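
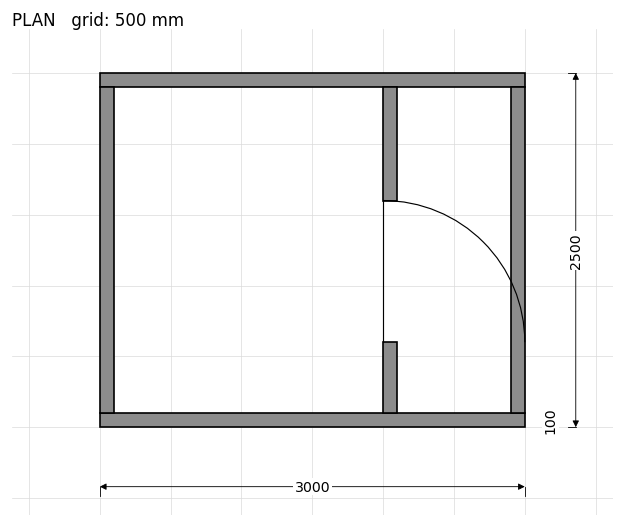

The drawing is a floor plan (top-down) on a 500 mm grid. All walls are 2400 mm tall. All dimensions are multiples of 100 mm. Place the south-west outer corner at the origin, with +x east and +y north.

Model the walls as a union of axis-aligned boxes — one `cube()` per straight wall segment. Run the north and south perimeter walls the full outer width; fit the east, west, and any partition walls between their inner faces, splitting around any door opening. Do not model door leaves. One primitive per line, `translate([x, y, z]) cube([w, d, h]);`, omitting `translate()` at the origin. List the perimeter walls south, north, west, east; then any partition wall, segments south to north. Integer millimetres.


cube([3000, 100, 2400]);
translate([0, 2400, 0]) cube([3000, 100, 2400]);
translate([0, 100, 0]) cube([100, 2300, 2400]);
translate([2900, 100, 0]) cube([100, 2300, 2400]);
translate([2000, 100, 0]) cube([100, 500, 2400]);
translate([2000, 1600, 0]) cube([100, 800, 2400]);


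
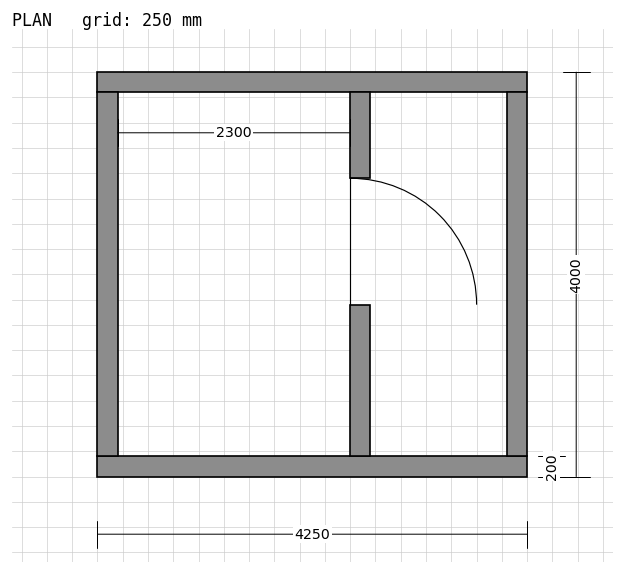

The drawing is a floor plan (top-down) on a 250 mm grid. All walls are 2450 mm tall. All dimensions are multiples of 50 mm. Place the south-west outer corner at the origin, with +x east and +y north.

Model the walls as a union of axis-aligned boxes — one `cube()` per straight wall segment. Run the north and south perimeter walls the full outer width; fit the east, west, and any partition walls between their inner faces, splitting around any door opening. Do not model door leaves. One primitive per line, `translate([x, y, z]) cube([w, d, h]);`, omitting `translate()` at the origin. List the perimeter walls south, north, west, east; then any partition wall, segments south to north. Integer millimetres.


cube([4250, 200, 2450]);
translate([0, 3800, 0]) cube([4250, 200, 2450]);
translate([0, 200, 0]) cube([200, 3600, 2450]);
translate([4050, 200, 0]) cube([200, 3600, 2450]);
translate([2500, 200, 0]) cube([200, 1500, 2450]);
translate([2500, 2950, 0]) cube([200, 850, 2450]);


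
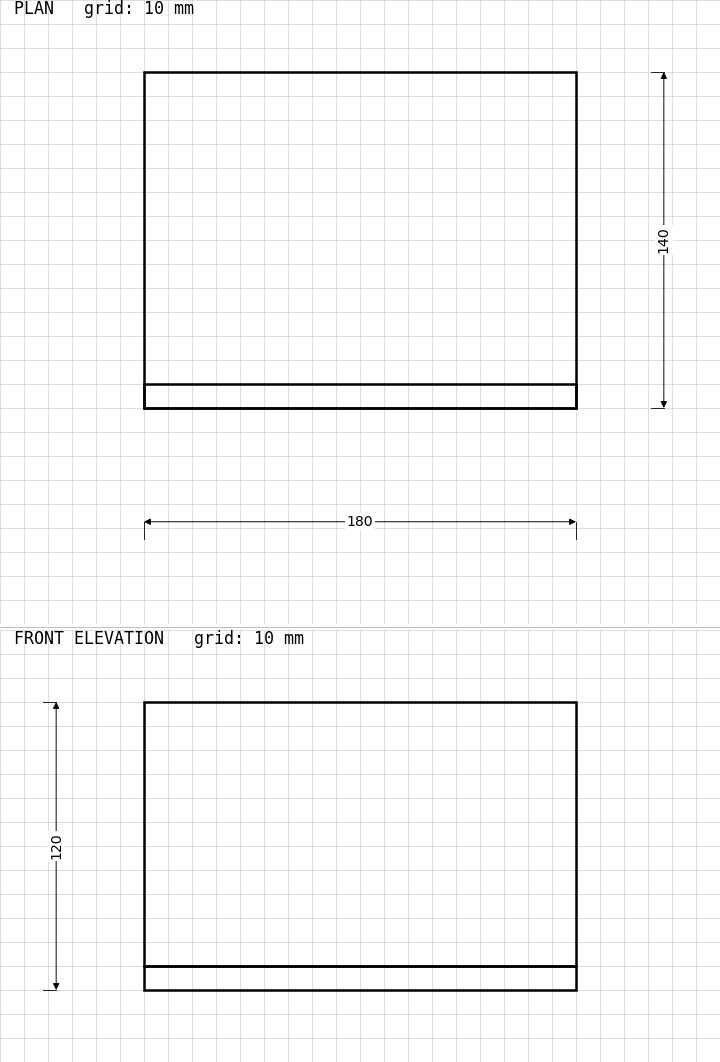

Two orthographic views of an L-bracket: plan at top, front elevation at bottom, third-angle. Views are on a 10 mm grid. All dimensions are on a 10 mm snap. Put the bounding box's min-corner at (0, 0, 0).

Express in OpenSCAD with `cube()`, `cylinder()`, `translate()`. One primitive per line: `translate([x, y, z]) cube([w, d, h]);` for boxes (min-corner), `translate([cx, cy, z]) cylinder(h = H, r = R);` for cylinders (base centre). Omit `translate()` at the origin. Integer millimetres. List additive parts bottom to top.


cube([180, 140, 10]);
translate([0, 0, 10]) cube([180, 10, 110]);


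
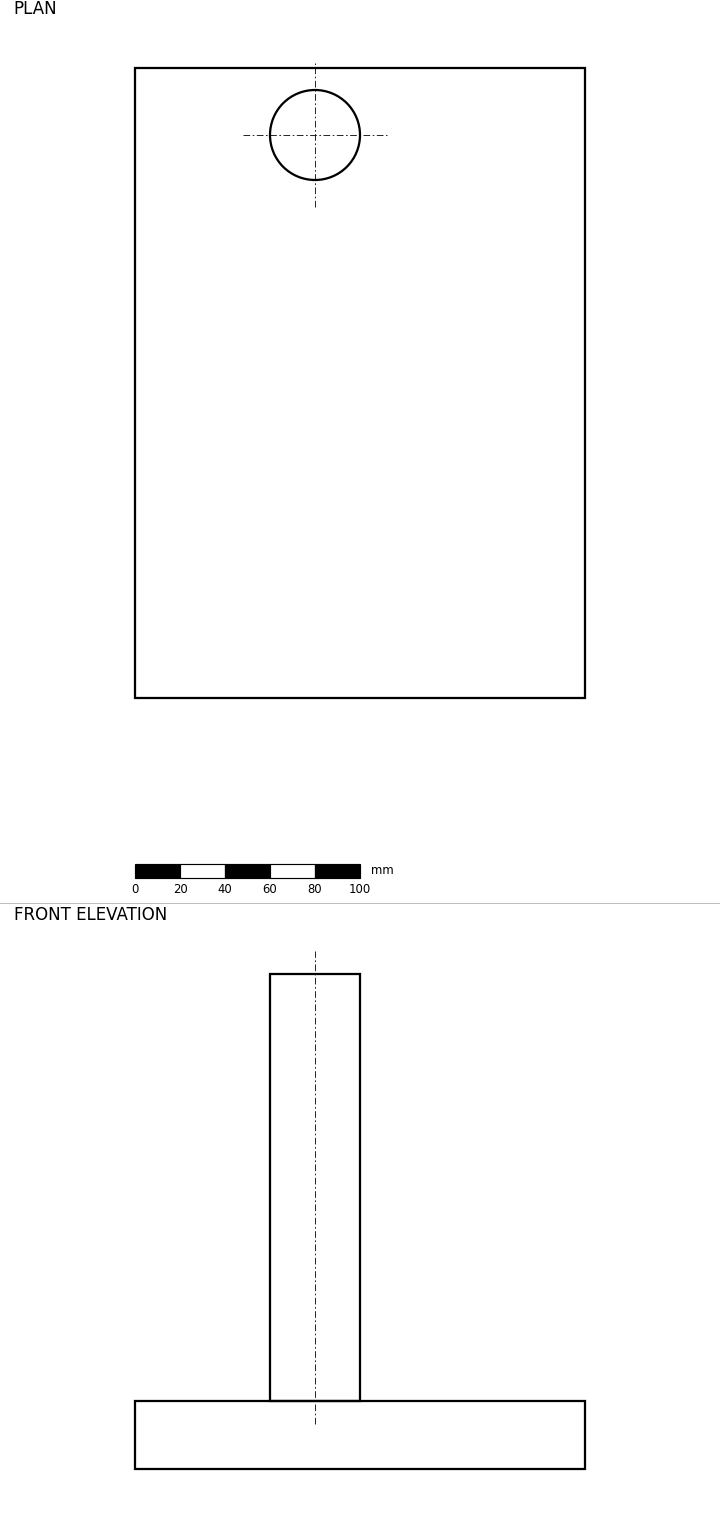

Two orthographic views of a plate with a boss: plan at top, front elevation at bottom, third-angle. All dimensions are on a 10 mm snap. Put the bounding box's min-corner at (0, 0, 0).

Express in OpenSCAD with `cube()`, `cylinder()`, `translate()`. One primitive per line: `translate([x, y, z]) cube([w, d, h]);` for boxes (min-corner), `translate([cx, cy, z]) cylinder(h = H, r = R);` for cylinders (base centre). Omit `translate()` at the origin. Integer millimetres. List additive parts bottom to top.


cube([200, 280, 30]);
translate([80, 250, 30]) cylinder(h = 190, r = 20);


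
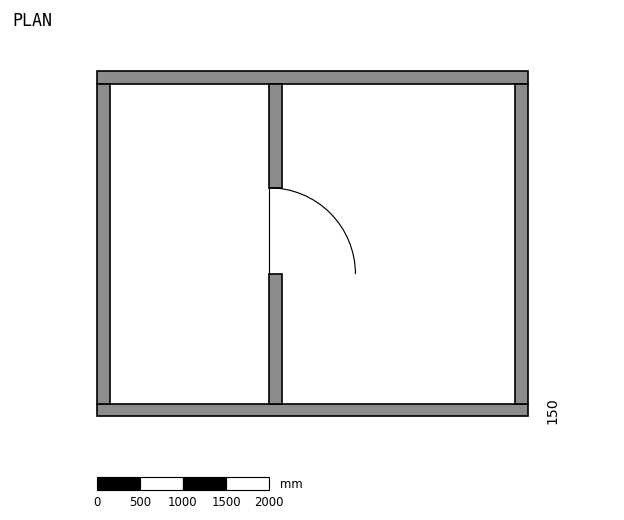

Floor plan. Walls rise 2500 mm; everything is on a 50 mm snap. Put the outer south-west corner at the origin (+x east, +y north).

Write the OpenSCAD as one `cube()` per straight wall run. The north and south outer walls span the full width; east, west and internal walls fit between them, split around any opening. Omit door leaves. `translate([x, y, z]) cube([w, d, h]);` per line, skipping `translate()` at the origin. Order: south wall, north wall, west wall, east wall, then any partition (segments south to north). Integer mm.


cube([5000, 150, 2500]);
translate([0, 3850, 0]) cube([5000, 150, 2500]);
translate([0, 150, 0]) cube([150, 3700, 2500]);
translate([4850, 150, 0]) cube([150, 3700, 2500]);
translate([2000, 150, 0]) cube([150, 1500, 2500]);
translate([2000, 2650, 0]) cube([150, 1200, 2500]);


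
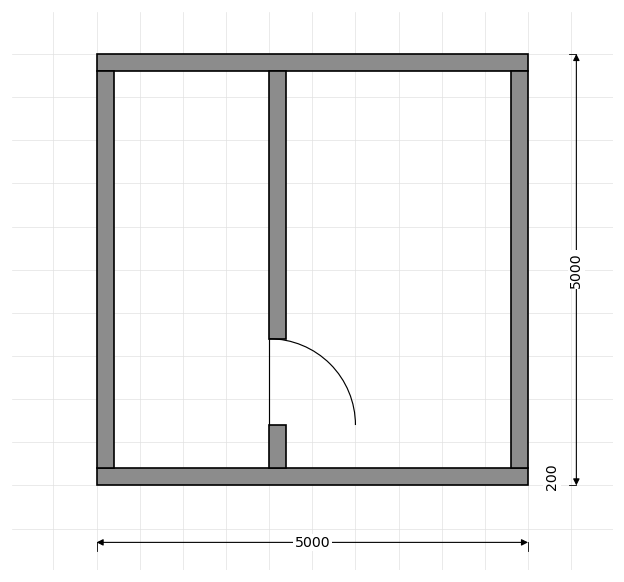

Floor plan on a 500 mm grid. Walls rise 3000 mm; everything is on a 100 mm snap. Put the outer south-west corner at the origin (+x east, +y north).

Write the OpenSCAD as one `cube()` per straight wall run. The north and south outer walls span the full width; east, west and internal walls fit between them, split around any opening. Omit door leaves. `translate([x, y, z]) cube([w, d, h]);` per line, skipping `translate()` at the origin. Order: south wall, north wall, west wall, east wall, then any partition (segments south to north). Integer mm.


cube([5000, 200, 3000]);
translate([0, 4800, 0]) cube([5000, 200, 3000]);
translate([0, 200, 0]) cube([200, 4600, 3000]);
translate([4800, 200, 0]) cube([200, 4600, 3000]);
translate([2000, 200, 0]) cube([200, 500, 3000]);
translate([2000, 1700, 0]) cube([200, 3100, 3000]);


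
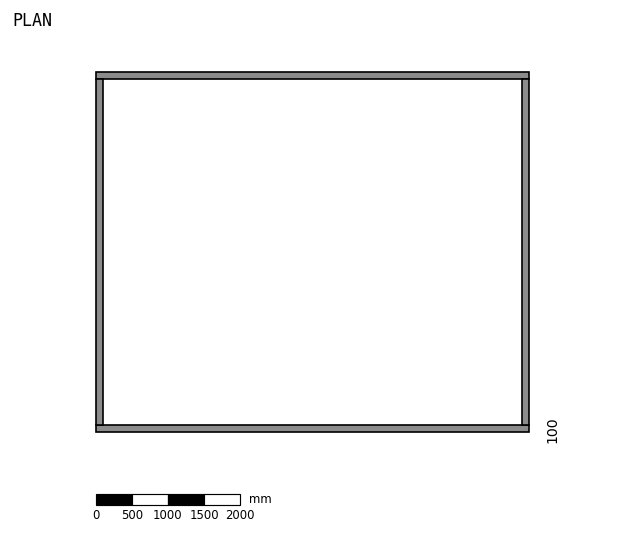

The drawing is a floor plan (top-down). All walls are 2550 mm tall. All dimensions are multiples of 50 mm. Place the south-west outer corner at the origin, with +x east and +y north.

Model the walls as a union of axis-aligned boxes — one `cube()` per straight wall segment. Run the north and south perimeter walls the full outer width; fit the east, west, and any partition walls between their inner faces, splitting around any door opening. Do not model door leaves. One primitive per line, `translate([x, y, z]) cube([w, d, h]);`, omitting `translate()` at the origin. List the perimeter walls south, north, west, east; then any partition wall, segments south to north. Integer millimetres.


cube([6000, 100, 2550]);
translate([0, 4900, 0]) cube([6000, 100, 2550]);
translate([0, 100, 0]) cube([100, 4800, 2550]);
translate([5900, 100, 0]) cube([100, 4800, 2550]);


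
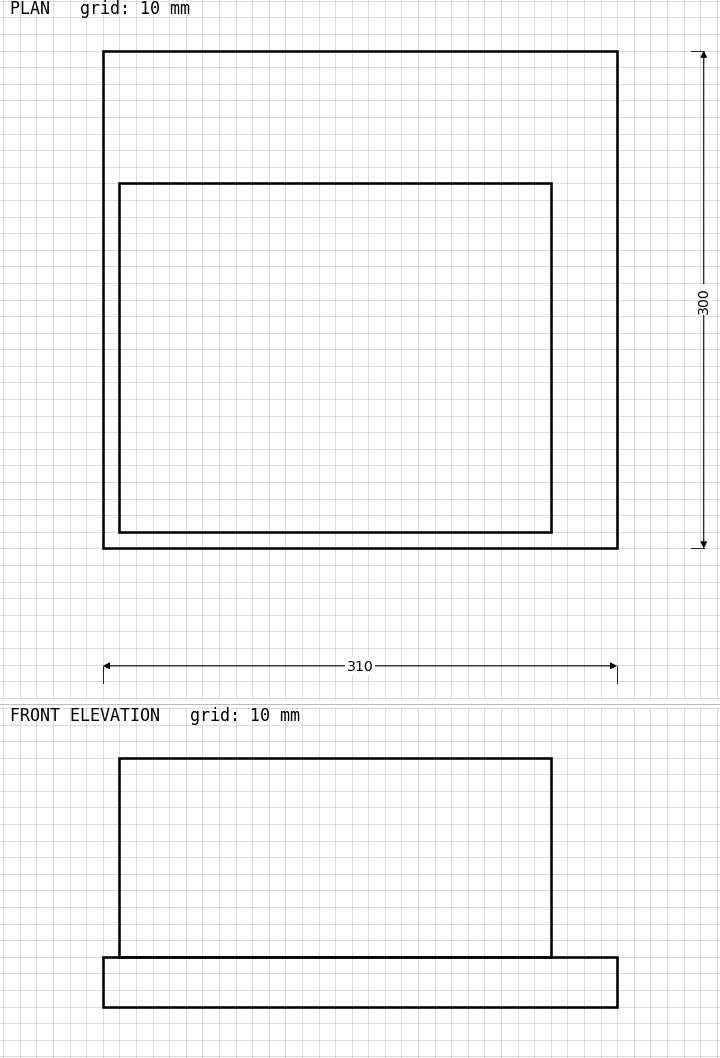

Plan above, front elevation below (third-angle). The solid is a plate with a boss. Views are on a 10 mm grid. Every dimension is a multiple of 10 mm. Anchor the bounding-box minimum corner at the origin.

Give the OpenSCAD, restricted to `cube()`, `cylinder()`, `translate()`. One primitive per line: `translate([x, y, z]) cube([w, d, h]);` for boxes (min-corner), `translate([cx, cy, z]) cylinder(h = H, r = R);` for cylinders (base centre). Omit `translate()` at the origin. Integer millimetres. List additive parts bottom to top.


cube([310, 300, 30]);
translate([10, 10, 30]) cube([260, 210, 120]);


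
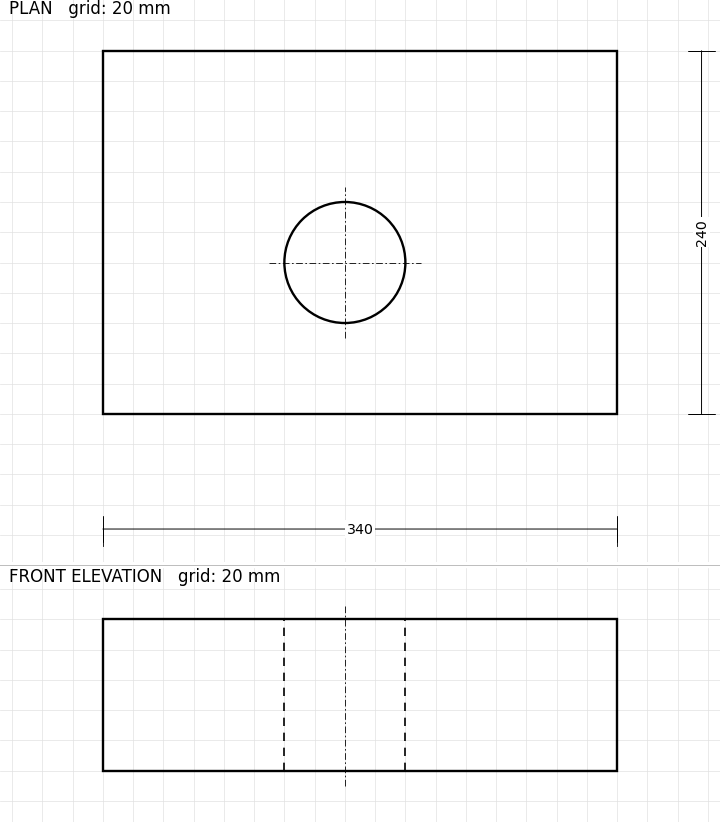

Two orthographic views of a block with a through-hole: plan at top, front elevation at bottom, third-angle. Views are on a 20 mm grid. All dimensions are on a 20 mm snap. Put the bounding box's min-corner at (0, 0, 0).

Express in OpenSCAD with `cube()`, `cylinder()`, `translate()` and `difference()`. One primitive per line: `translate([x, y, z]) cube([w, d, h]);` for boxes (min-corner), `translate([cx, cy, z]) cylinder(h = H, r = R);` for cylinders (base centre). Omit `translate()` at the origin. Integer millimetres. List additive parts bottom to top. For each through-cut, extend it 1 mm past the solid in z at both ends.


difference() {
  cube([340, 240, 100]);
  translate([160, 100, -1]) cylinder(h = 102, r = 40);
}


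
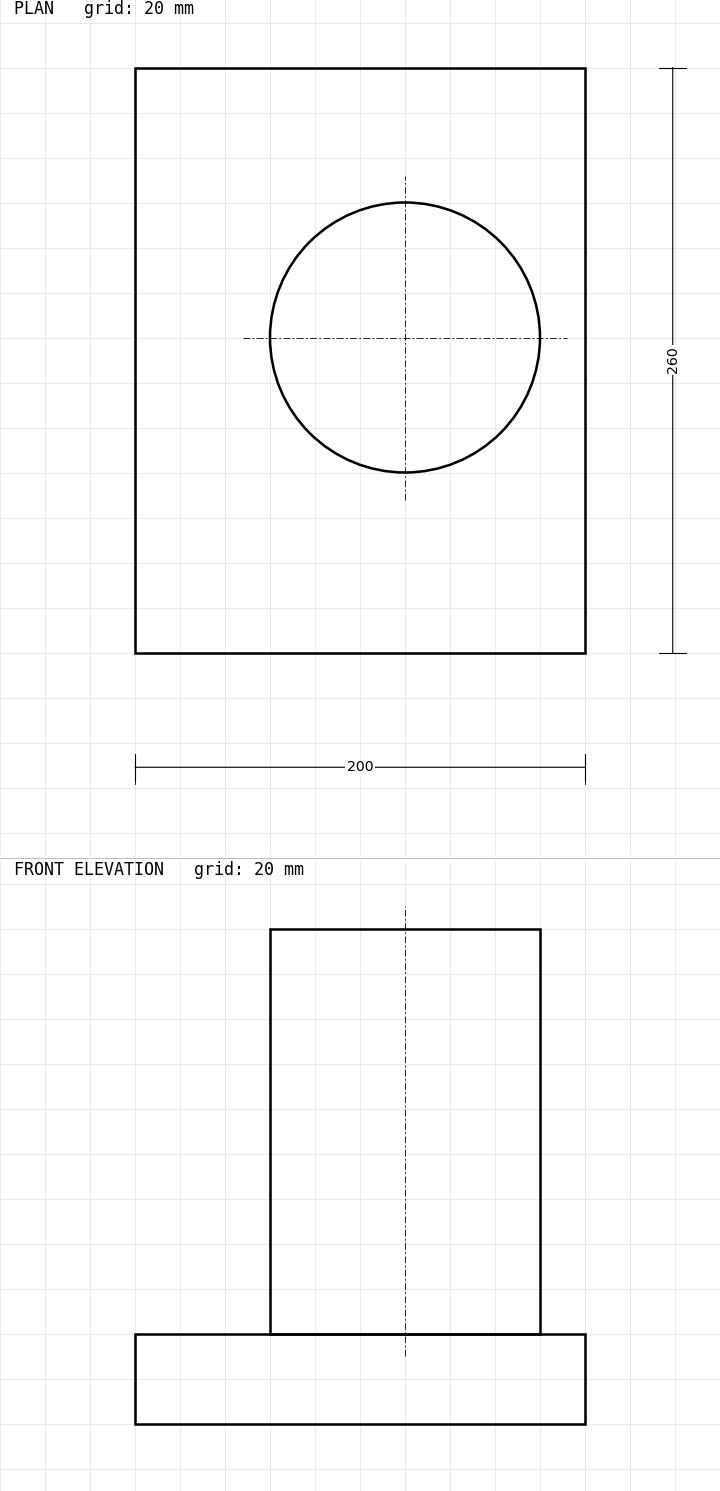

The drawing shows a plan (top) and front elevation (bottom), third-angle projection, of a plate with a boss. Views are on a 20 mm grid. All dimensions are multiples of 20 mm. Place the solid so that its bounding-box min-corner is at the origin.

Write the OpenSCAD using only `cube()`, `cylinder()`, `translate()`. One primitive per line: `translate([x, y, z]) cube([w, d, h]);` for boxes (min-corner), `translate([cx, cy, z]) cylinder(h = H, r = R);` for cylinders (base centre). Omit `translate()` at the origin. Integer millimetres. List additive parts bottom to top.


cube([200, 260, 40]);
translate([120, 140, 40]) cylinder(h = 180, r = 60);


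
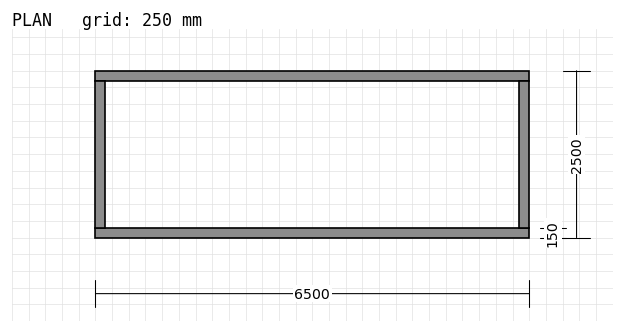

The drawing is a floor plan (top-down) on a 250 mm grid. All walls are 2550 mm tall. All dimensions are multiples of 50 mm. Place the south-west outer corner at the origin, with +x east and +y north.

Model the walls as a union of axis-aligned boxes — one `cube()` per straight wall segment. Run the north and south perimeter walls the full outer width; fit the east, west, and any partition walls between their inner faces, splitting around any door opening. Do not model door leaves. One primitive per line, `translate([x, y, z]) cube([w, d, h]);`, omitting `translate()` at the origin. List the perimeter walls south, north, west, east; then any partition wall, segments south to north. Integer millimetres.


cube([6500, 150, 2550]);
translate([0, 2350, 0]) cube([6500, 150, 2550]);
translate([0, 150, 0]) cube([150, 2200, 2550]);
translate([6350, 150, 0]) cube([150, 2200, 2550]);


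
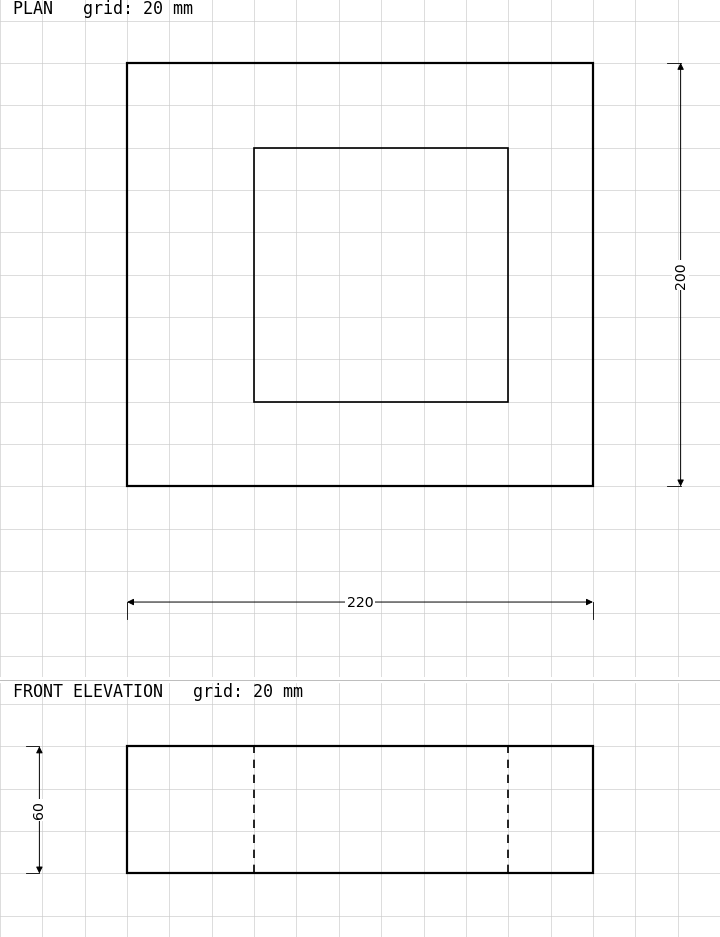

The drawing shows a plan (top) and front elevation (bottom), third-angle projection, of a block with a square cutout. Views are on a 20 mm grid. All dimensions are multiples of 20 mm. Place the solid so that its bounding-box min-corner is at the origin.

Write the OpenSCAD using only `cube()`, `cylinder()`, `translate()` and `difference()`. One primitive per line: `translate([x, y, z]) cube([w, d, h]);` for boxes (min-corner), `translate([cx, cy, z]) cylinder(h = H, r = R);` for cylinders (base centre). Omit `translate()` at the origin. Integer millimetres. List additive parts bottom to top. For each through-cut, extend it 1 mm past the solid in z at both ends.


difference() {
  cube([220, 200, 60]);
  translate([60, 40, -1]) cube([120, 120, 62]);
}


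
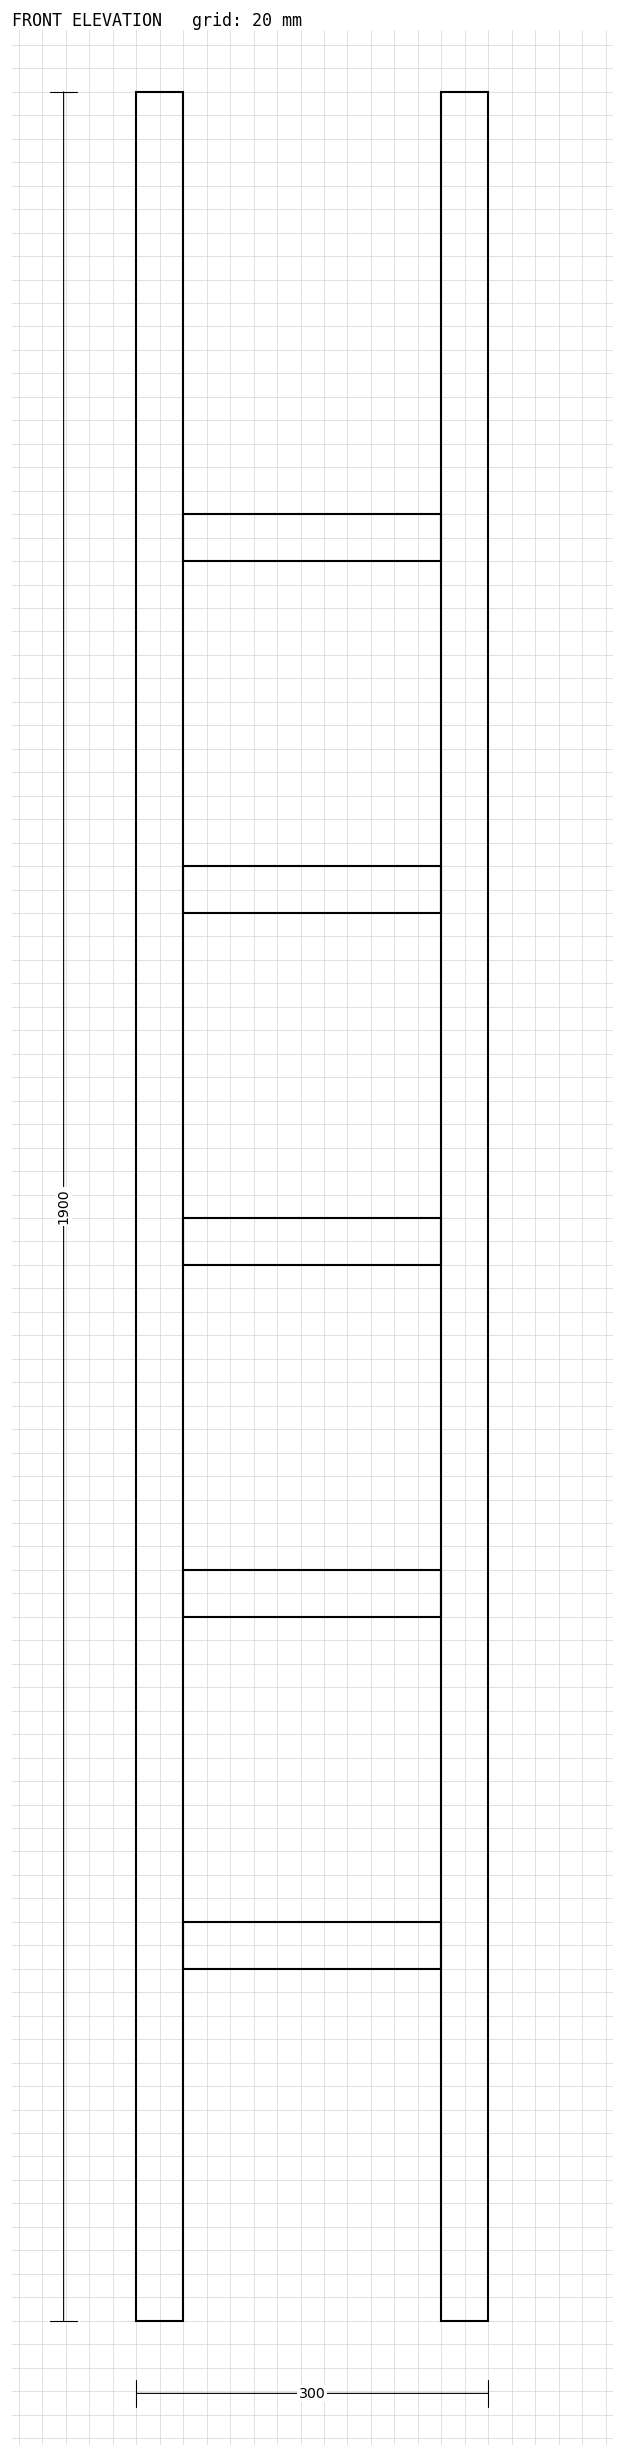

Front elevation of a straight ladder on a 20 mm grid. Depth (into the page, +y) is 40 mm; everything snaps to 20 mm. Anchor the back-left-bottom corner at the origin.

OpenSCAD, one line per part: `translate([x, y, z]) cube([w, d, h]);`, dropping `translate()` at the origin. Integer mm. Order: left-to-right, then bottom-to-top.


cube([40, 40, 1900]);
translate([40, 0, 300]) cube([220, 40, 40]);
translate([40, 0, 600]) cube([220, 40, 40]);
translate([40, 0, 900]) cube([220, 40, 40]);
translate([40, 0, 1200]) cube([220, 40, 40]);
translate([40, 0, 1500]) cube([220, 40, 40]);
translate([260, 0, 0]) cube([40, 40, 1900]);


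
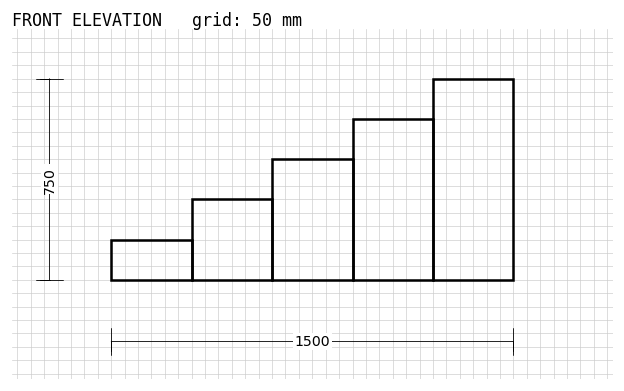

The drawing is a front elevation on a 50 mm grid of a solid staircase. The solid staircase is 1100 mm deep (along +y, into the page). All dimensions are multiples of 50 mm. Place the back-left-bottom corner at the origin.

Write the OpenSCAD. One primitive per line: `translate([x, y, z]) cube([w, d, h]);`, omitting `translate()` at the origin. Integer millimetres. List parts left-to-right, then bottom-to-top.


cube([300, 1100, 150]);
translate([300, 0, 0]) cube([300, 1100, 300]);
translate([600, 0, 0]) cube([300, 1100, 450]);
translate([900, 0, 0]) cube([300, 1100, 600]);
translate([1200, 0, 0]) cube([300, 1100, 750]);


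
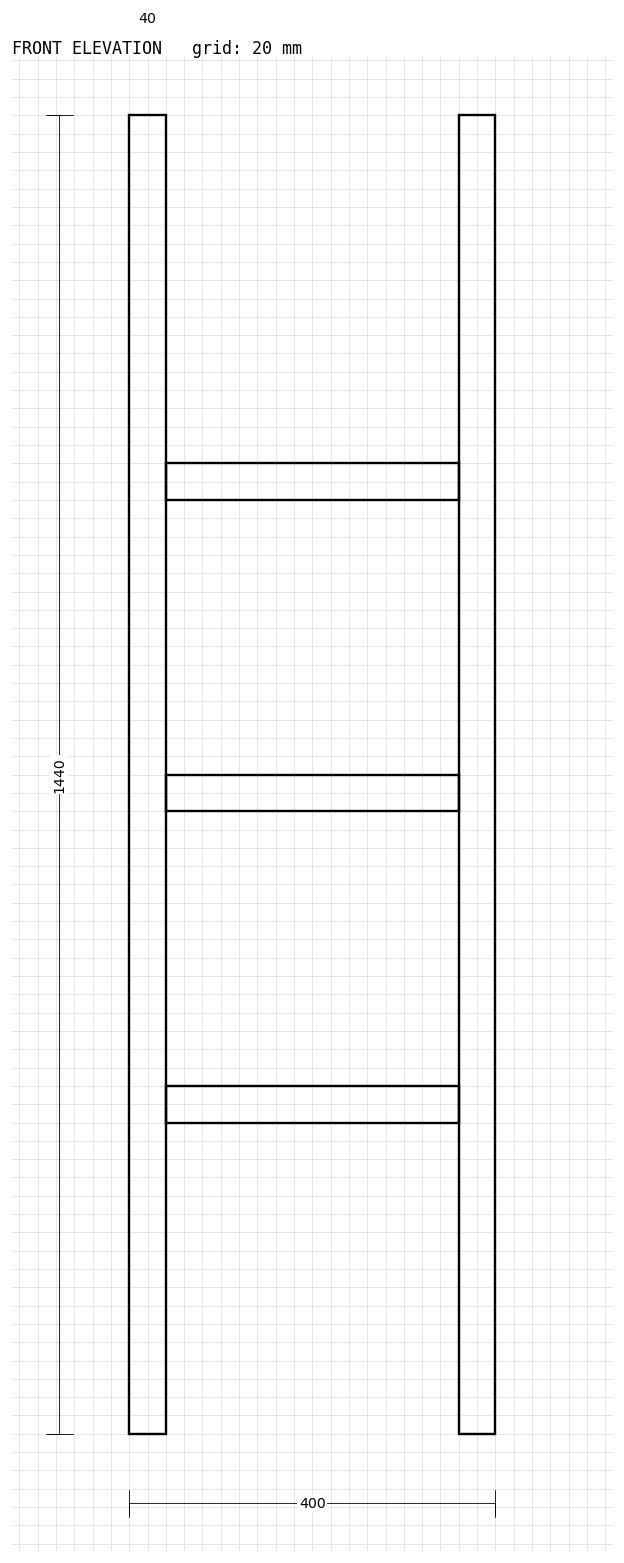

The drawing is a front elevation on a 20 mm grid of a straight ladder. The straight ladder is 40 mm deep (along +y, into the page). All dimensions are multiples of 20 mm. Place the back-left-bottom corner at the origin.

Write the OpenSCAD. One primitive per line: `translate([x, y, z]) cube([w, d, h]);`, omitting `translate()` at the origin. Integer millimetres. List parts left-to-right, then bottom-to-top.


cube([40, 40, 1440]);
translate([40, 0, 340]) cube([320, 40, 40]);
translate([40, 0, 680]) cube([320, 40, 40]);
translate([40, 0, 1020]) cube([320, 40, 40]);
translate([360, 0, 0]) cube([40, 40, 1440]);


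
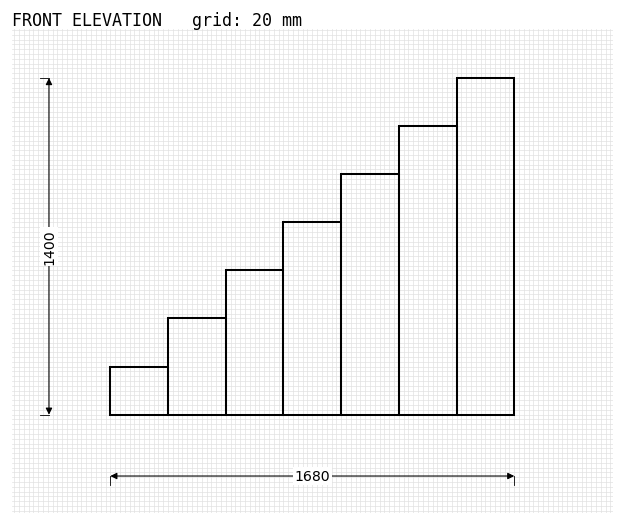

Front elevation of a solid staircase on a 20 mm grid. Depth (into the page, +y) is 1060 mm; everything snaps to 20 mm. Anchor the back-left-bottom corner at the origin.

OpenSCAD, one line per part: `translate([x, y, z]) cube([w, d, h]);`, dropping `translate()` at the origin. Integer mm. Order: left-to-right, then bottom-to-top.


cube([240, 1060, 200]);
translate([240, 0, 0]) cube([240, 1060, 400]);
translate([480, 0, 0]) cube([240, 1060, 600]);
translate([720, 0, 0]) cube([240, 1060, 800]);
translate([960, 0, 0]) cube([240, 1060, 1000]);
translate([1200, 0, 0]) cube([240, 1060, 1200]);
translate([1440, 0, 0]) cube([240, 1060, 1400]);


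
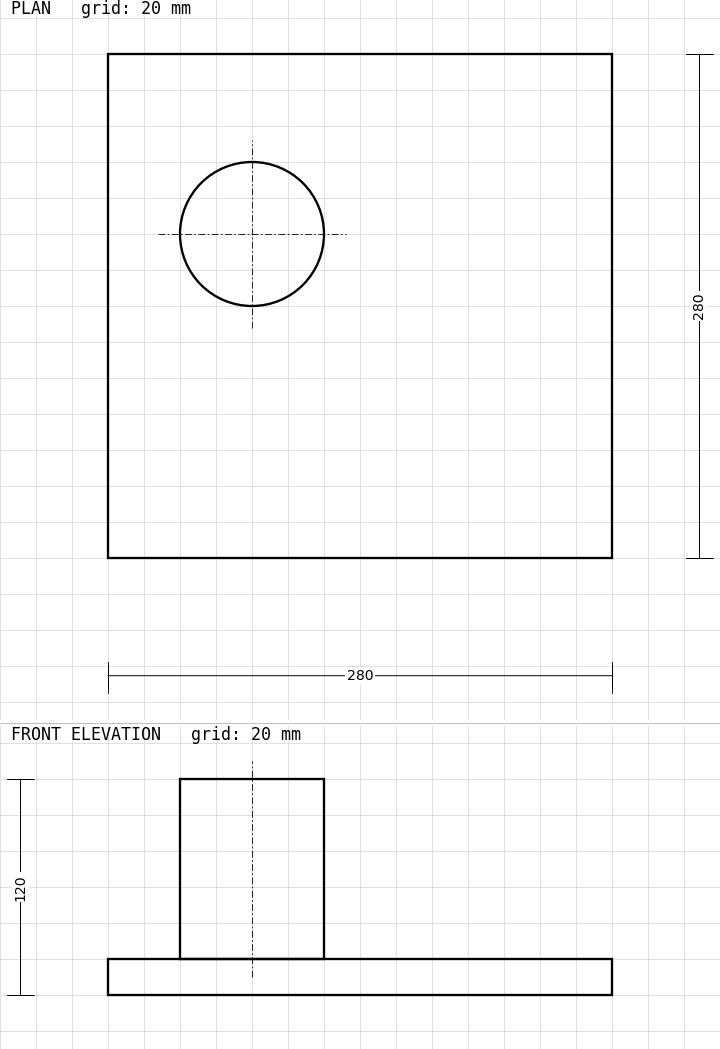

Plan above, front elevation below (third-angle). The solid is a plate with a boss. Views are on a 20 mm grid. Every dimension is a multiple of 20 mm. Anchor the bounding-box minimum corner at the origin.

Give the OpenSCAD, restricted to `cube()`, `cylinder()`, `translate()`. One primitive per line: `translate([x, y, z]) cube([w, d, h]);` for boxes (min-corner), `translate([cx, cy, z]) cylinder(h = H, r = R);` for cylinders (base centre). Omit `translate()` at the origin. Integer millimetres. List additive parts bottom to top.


cube([280, 280, 20]);
translate([80, 180, 20]) cylinder(h = 100, r = 40);


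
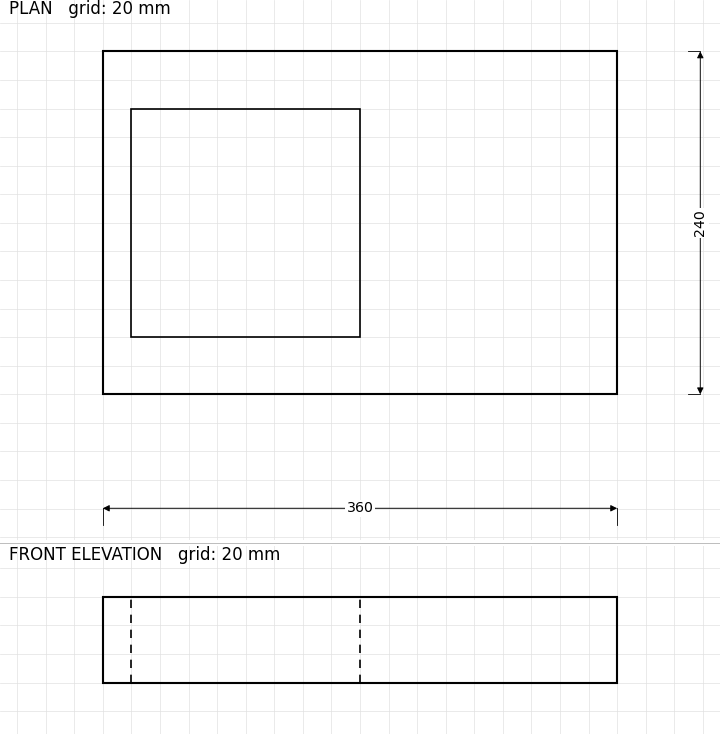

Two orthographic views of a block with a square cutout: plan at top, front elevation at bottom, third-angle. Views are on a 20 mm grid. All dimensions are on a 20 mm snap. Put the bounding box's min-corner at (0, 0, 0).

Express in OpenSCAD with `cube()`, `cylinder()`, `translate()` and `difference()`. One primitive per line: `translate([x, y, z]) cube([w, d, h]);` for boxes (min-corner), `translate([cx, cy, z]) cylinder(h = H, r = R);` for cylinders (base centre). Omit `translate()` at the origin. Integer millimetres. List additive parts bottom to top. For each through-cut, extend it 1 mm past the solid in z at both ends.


difference() {
  cube([360, 240, 60]);
  translate([20, 40, -1]) cube([160, 160, 62]);
}


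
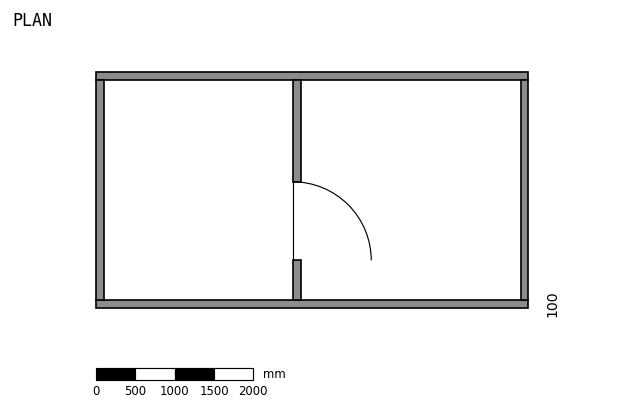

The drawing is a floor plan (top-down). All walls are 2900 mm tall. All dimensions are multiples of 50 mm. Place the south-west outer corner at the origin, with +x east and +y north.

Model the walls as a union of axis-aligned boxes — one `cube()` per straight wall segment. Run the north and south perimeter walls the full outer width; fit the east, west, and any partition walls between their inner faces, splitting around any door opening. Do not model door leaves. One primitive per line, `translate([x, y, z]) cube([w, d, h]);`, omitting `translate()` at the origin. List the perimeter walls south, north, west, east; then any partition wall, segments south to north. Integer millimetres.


cube([5500, 100, 2900]);
translate([0, 2900, 0]) cube([5500, 100, 2900]);
translate([0, 100, 0]) cube([100, 2800, 2900]);
translate([5400, 100, 0]) cube([100, 2800, 2900]);
translate([2500, 100, 0]) cube([100, 500, 2900]);
translate([2500, 1600, 0]) cube([100, 1300, 2900]);


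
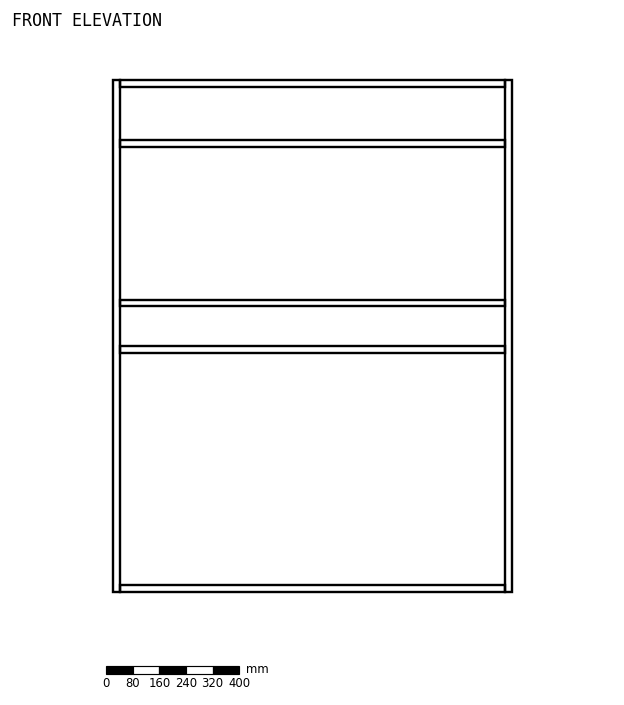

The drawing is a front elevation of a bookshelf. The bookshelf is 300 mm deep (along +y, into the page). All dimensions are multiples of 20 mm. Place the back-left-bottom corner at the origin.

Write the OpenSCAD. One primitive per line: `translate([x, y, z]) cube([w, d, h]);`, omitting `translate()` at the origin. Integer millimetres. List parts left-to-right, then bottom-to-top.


cube([20, 300, 1540]);
translate([20, 0, 0]) cube([1160, 300, 20]);
translate([20, 0, 720]) cube([1160, 300, 20]);
translate([20, 0, 860]) cube([1160, 300, 20]);
translate([20, 0, 1340]) cube([1160, 300, 20]);
translate([20, 0, 1520]) cube([1160, 300, 20]);
translate([1180, 0, 0]) cube([20, 300, 1540]);


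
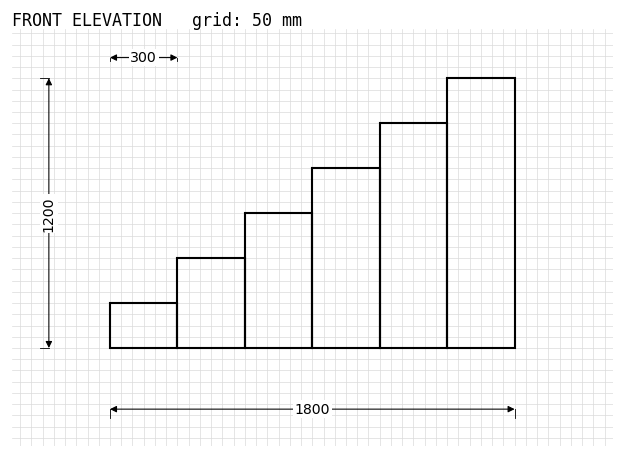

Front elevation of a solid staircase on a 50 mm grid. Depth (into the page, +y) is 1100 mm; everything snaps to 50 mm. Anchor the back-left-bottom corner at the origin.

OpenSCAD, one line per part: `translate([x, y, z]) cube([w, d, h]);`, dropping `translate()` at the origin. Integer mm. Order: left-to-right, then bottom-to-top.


cube([300, 1100, 200]);
translate([300, 0, 0]) cube([300, 1100, 400]);
translate([600, 0, 0]) cube([300, 1100, 600]);
translate([900, 0, 0]) cube([300, 1100, 800]);
translate([1200, 0, 0]) cube([300, 1100, 1000]);
translate([1500, 0, 0]) cube([300, 1100, 1200]);


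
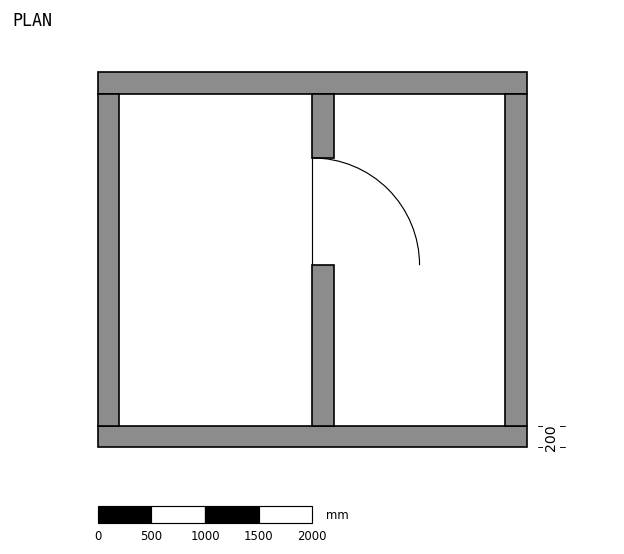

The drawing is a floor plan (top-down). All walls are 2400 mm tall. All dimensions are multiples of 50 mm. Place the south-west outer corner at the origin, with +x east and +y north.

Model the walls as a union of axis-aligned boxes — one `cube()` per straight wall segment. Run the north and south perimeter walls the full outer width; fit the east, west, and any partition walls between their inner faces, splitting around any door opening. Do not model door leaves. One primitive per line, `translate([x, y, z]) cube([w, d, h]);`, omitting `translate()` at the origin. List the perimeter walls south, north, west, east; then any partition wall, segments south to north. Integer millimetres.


cube([4000, 200, 2400]);
translate([0, 3300, 0]) cube([4000, 200, 2400]);
translate([0, 200, 0]) cube([200, 3100, 2400]);
translate([3800, 200, 0]) cube([200, 3100, 2400]);
translate([2000, 200, 0]) cube([200, 1500, 2400]);
translate([2000, 2700, 0]) cube([200, 600, 2400]);


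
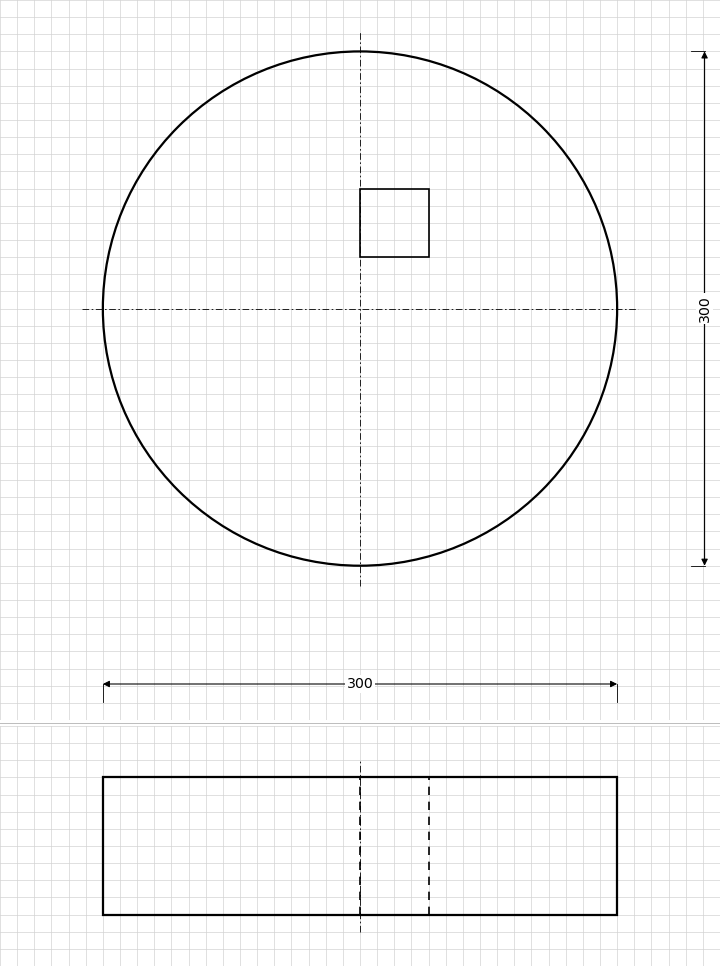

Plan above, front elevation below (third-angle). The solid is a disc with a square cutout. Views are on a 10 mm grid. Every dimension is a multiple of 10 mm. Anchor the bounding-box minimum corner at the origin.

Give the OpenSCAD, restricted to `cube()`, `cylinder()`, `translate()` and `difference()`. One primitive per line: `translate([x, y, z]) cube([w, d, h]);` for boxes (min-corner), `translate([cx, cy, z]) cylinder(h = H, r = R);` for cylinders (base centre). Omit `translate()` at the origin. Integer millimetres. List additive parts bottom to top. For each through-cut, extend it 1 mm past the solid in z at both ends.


difference() {
  translate([150, 150, 0]) cylinder(h = 80, r = 150);
  translate([150, 180, -1]) cube([40, 40, 82]);
}


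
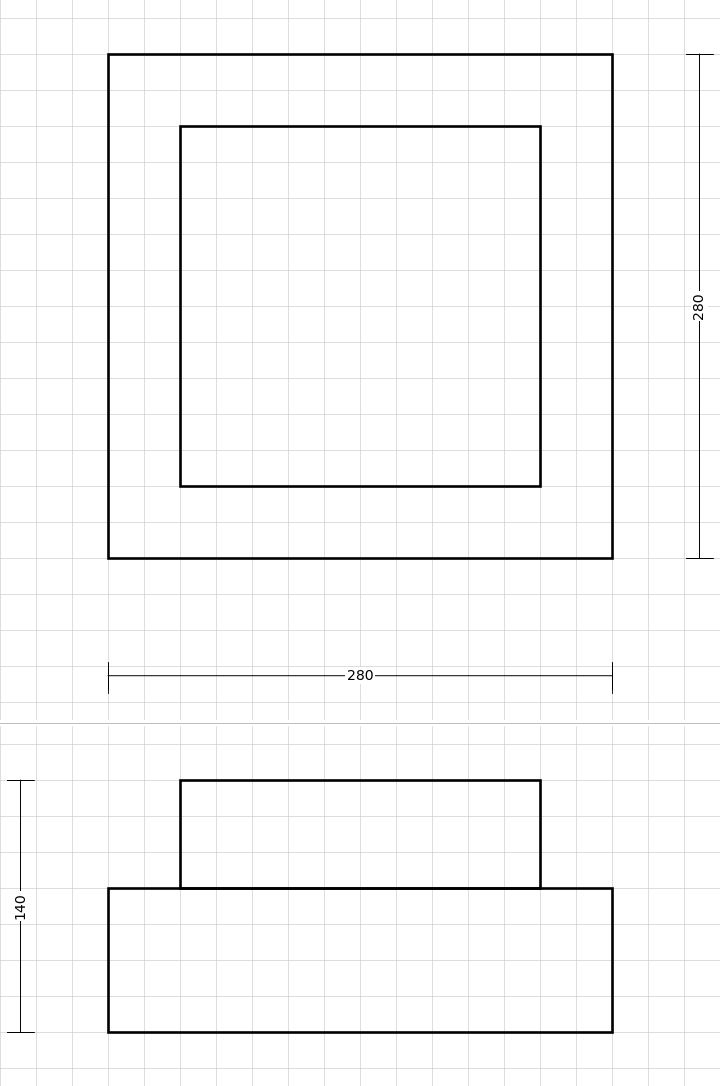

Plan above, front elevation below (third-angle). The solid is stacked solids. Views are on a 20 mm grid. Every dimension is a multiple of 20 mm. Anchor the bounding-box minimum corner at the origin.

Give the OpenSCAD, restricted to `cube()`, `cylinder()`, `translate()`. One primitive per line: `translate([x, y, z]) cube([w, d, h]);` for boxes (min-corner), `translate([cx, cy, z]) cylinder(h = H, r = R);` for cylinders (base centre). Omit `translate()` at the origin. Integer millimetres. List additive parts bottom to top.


cube([280, 280, 80]);
translate([40, 40, 80]) cube([200, 200, 60]);


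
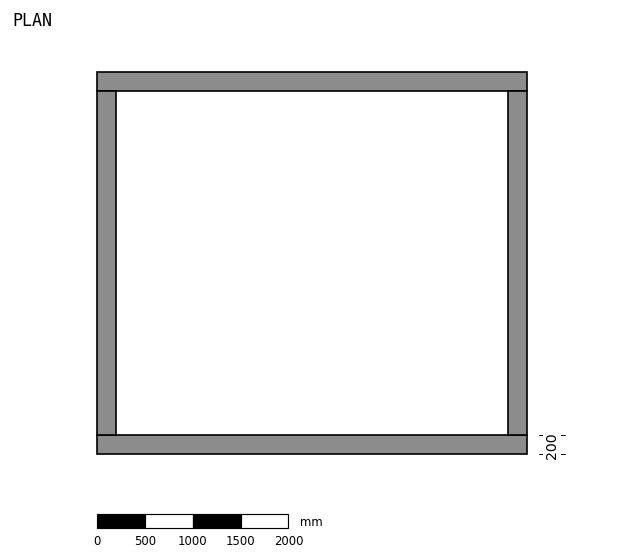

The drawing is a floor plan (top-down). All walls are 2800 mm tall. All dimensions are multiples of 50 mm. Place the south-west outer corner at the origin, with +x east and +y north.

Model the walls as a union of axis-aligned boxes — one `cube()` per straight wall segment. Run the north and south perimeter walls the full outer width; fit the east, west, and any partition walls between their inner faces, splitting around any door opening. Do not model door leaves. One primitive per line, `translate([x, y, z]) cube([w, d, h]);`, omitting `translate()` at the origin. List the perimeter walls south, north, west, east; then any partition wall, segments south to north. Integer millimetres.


cube([4500, 200, 2800]);
translate([0, 3800, 0]) cube([4500, 200, 2800]);
translate([0, 200, 0]) cube([200, 3600, 2800]);
translate([4300, 200, 0]) cube([200, 3600, 2800]);


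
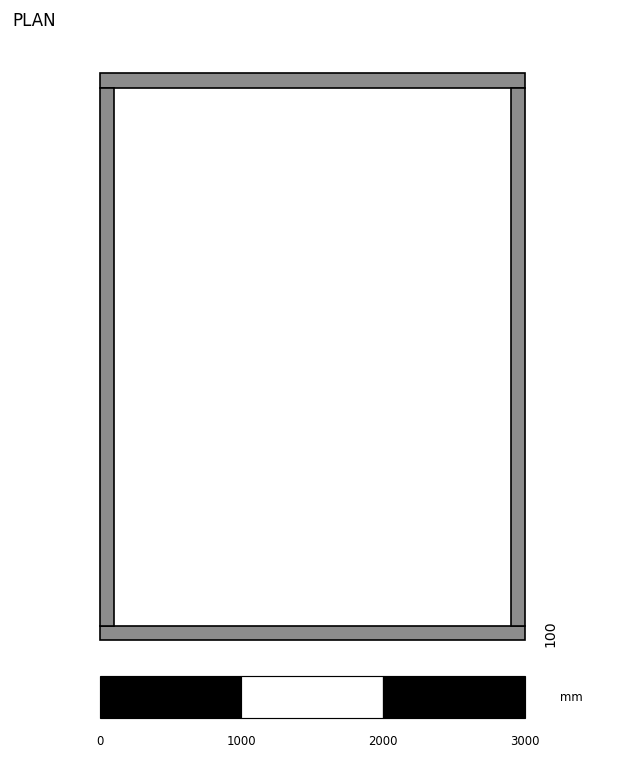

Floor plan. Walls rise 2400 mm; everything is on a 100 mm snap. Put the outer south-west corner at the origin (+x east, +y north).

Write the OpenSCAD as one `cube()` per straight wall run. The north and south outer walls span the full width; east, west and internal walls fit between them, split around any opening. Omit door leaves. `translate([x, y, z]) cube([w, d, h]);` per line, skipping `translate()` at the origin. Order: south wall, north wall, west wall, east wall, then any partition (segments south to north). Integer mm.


cube([3000, 100, 2400]);
translate([0, 3900, 0]) cube([3000, 100, 2400]);
translate([0, 100, 0]) cube([100, 3800, 2400]);
translate([2900, 100, 0]) cube([100, 3800, 2400]);


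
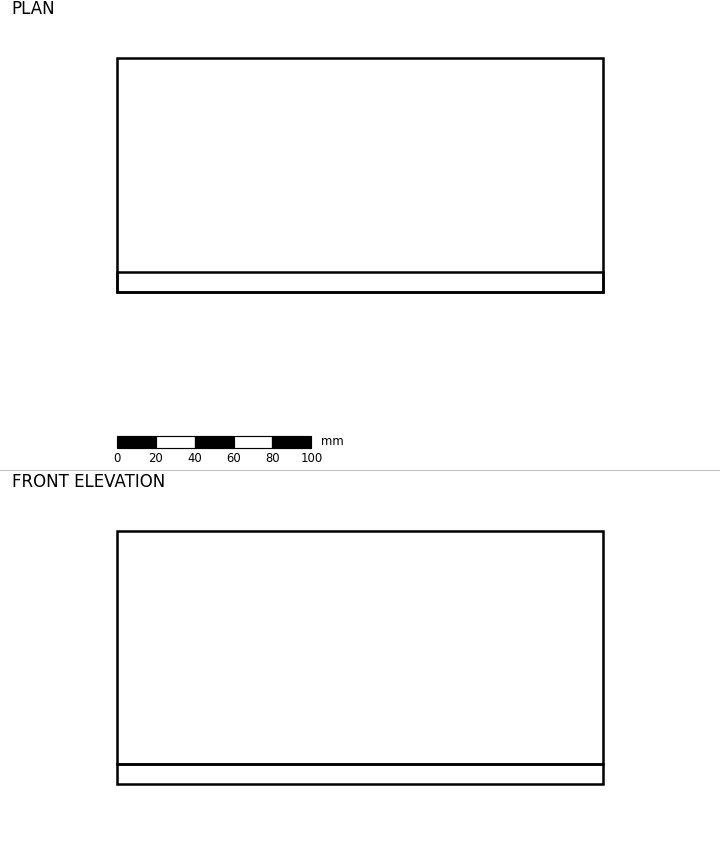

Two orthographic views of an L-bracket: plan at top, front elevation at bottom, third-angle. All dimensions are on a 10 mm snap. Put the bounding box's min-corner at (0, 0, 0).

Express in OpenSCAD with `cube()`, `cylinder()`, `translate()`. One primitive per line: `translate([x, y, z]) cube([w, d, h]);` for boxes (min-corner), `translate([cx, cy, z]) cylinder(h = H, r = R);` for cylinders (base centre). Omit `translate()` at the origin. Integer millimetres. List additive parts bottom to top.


cube([250, 120, 10]);
translate([0, 0, 10]) cube([250, 10, 120]);


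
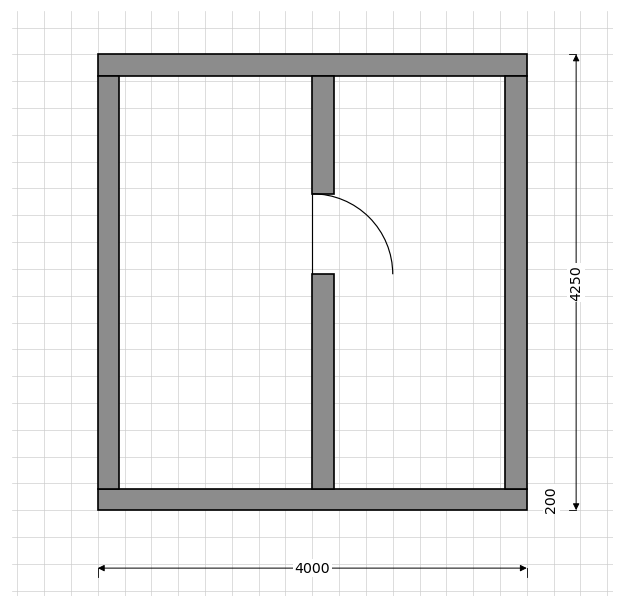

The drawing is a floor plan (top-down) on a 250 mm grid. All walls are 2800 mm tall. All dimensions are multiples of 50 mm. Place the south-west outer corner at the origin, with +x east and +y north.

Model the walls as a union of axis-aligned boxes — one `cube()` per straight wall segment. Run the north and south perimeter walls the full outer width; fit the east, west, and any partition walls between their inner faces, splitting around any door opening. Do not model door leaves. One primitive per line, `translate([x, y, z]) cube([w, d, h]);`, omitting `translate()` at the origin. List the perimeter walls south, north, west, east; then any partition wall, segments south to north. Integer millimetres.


cube([4000, 200, 2800]);
translate([0, 4050, 0]) cube([4000, 200, 2800]);
translate([0, 200, 0]) cube([200, 3850, 2800]);
translate([3800, 200, 0]) cube([200, 3850, 2800]);
translate([2000, 200, 0]) cube([200, 2000, 2800]);
translate([2000, 2950, 0]) cube([200, 1100, 2800]);


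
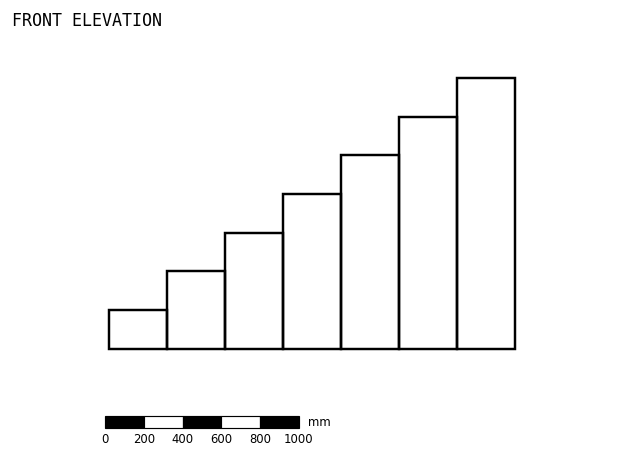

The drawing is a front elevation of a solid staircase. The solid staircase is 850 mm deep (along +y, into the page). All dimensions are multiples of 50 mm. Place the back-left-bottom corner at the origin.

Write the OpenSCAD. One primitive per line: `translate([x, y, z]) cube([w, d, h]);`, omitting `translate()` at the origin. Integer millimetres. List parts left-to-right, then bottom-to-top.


cube([300, 850, 200]);
translate([300, 0, 0]) cube([300, 850, 400]);
translate([600, 0, 0]) cube([300, 850, 600]);
translate([900, 0, 0]) cube([300, 850, 800]);
translate([1200, 0, 0]) cube([300, 850, 1000]);
translate([1500, 0, 0]) cube([300, 850, 1200]);
translate([1800, 0, 0]) cube([300, 850, 1400]);


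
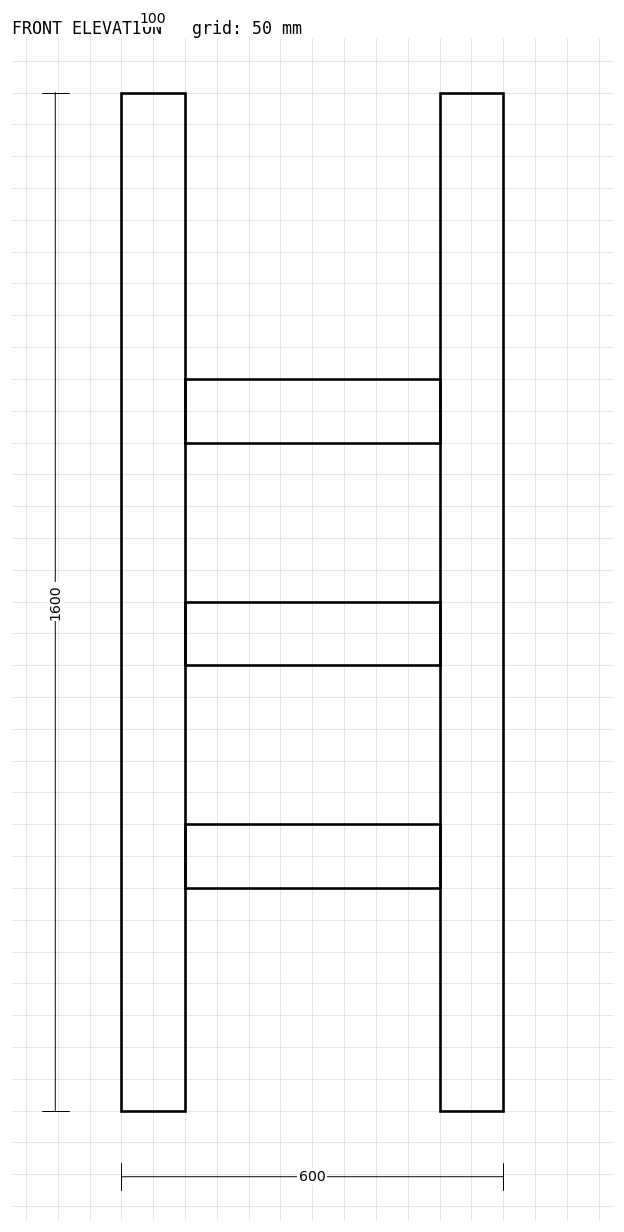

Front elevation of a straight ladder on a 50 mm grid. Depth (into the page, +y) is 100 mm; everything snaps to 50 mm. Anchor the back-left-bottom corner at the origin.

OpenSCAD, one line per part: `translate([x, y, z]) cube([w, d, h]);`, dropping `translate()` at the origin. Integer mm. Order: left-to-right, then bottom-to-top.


cube([100, 100, 1600]);
translate([100, 0, 350]) cube([400, 100, 100]);
translate([100, 0, 700]) cube([400, 100, 100]);
translate([100, 0, 1050]) cube([400, 100, 100]);
translate([500, 0, 0]) cube([100, 100, 1600]);


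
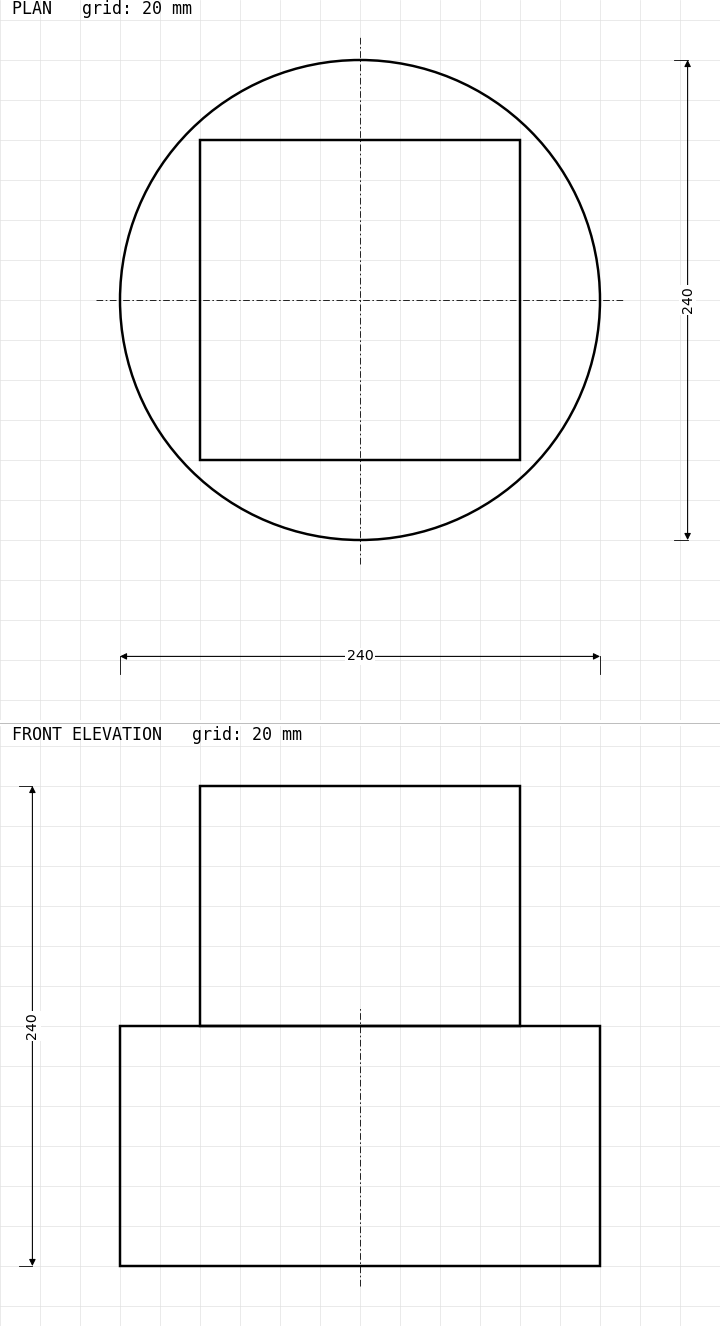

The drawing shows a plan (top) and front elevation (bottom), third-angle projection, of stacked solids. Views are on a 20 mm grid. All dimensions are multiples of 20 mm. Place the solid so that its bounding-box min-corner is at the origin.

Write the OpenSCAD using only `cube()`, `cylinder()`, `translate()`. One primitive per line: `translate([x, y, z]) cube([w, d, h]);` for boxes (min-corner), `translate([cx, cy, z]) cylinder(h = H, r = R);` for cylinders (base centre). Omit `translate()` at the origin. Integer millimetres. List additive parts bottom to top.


translate([120, 120, 0]) cylinder(h = 120, r = 120);
translate([40, 40, 120]) cube([160, 160, 120]);


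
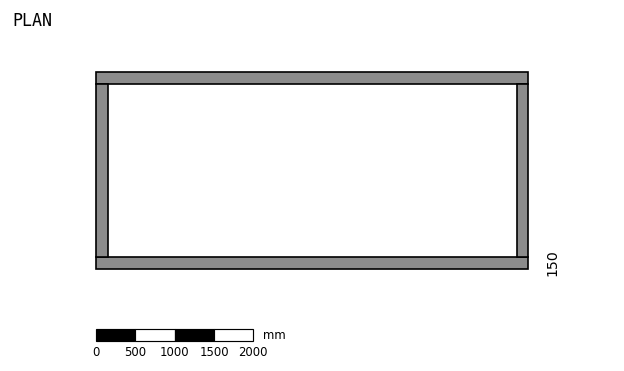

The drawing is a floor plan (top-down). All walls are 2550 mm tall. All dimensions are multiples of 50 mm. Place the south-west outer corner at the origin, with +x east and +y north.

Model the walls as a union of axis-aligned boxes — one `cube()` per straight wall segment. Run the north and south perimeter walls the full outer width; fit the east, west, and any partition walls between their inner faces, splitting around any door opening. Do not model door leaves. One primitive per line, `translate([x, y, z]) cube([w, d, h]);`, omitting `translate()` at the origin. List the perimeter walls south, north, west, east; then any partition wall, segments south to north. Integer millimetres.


cube([5500, 150, 2550]);
translate([0, 2350, 0]) cube([5500, 150, 2550]);
translate([0, 150, 0]) cube([150, 2200, 2550]);
translate([5350, 150, 0]) cube([150, 2200, 2550]);


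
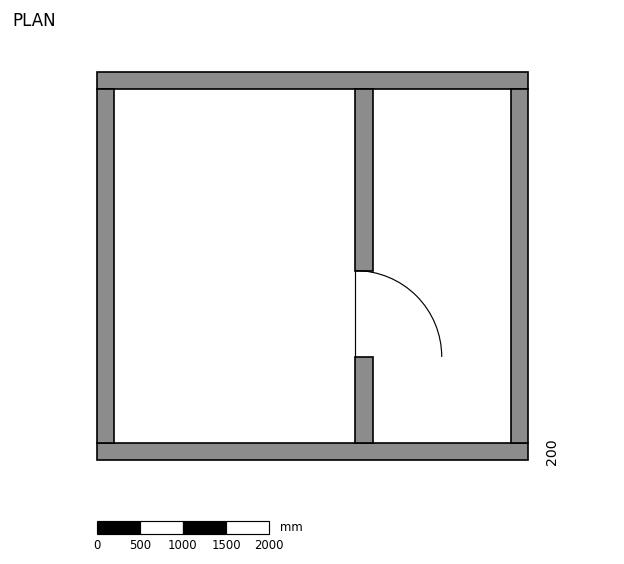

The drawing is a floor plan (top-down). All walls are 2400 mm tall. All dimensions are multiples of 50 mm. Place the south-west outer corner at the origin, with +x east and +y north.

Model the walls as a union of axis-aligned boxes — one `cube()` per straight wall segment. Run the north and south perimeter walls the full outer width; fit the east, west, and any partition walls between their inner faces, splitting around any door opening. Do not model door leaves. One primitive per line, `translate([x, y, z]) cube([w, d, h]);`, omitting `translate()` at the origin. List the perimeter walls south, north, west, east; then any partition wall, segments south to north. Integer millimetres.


cube([5000, 200, 2400]);
translate([0, 4300, 0]) cube([5000, 200, 2400]);
translate([0, 200, 0]) cube([200, 4100, 2400]);
translate([4800, 200, 0]) cube([200, 4100, 2400]);
translate([3000, 200, 0]) cube([200, 1000, 2400]);
translate([3000, 2200, 0]) cube([200, 2100, 2400]);


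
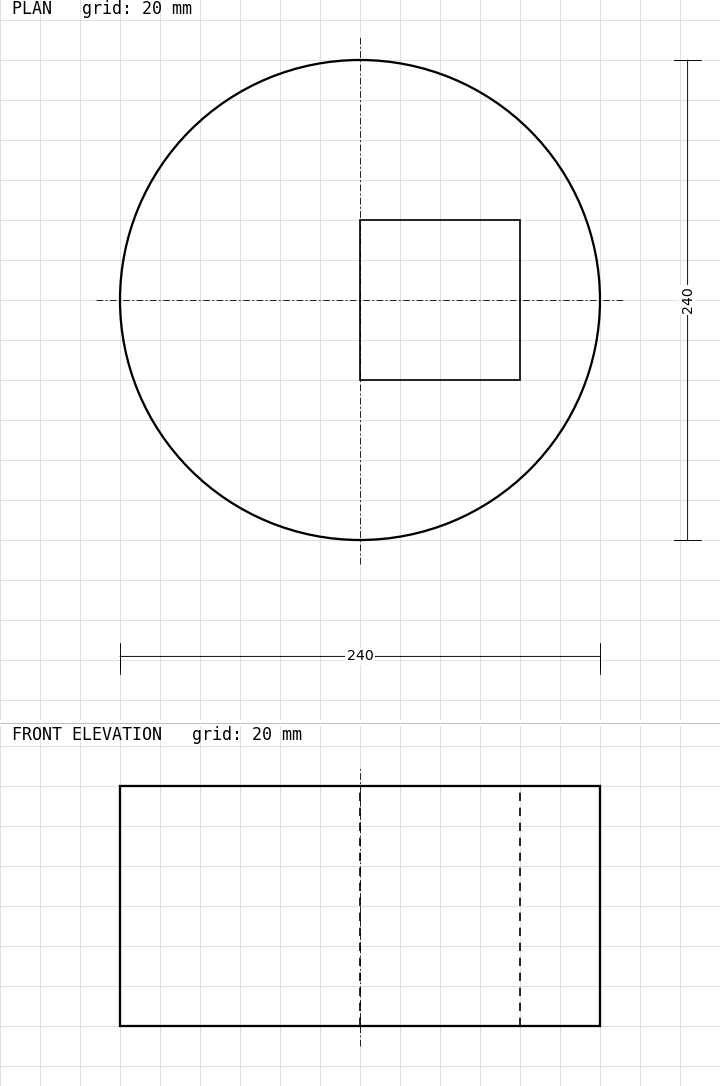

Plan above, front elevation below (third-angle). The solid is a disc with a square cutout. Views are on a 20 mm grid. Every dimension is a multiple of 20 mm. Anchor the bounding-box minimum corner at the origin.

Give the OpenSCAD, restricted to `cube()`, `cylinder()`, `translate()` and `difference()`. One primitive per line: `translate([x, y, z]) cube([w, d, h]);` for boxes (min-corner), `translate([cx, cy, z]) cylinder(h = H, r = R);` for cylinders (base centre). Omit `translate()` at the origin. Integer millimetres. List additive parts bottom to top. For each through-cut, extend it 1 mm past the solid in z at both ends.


difference() {
  translate([120, 120, 0]) cylinder(h = 120, r = 120);
  translate([120, 80, -1]) cube([80, 80, 122]);
}


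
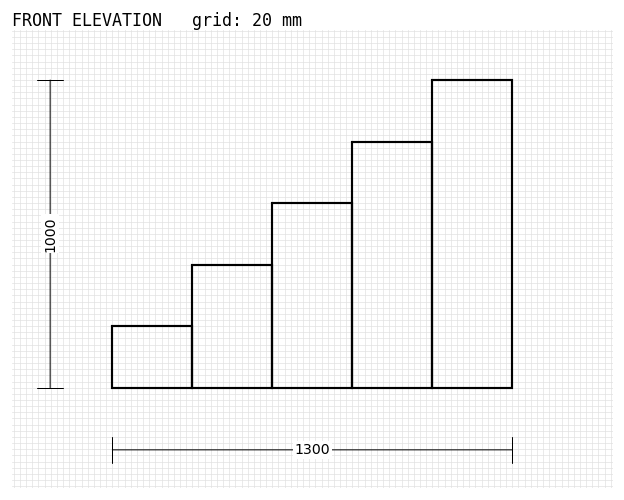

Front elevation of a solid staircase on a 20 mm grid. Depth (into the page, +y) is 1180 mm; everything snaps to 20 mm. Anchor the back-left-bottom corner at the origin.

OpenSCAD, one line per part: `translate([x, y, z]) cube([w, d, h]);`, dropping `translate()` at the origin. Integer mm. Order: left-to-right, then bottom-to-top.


cube([260, 1180, 200]);
translate([260, 0, 0]) cube([260, 1180, 400]);
translate([520, 0, 0]) cube([260, 1180, 600]);
translate([780, 0, 0]) cube([260, 1180, 800]);
translate([1040, 0, 0]) cube([260, 1180, 1000]);


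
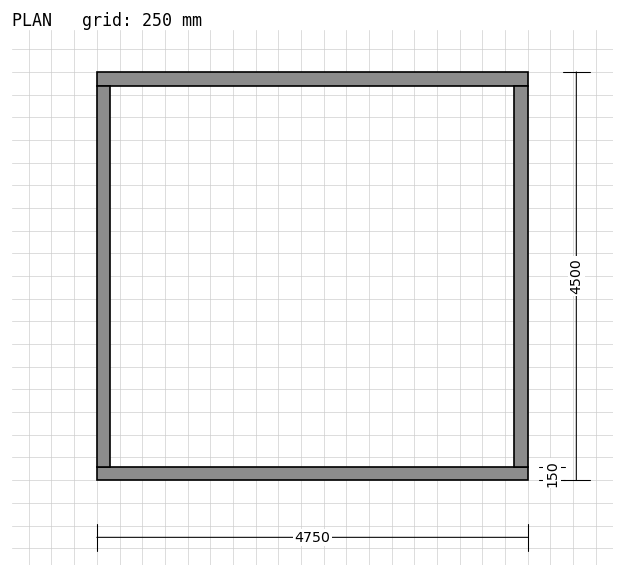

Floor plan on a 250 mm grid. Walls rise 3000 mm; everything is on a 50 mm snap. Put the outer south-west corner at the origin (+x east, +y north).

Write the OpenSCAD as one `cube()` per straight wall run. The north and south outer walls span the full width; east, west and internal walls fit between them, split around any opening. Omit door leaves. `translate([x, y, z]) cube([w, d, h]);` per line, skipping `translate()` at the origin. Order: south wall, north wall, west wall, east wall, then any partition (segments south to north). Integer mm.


cube([4750, 150, 3000]);
translate([0, 4350, 0]) cube([4750, 150, 3000]);
translate([0, 150, 0]) cube([150, 4200, 3000]);
translate([4600, 150, 0]) cube([150, 4200, 3000]);


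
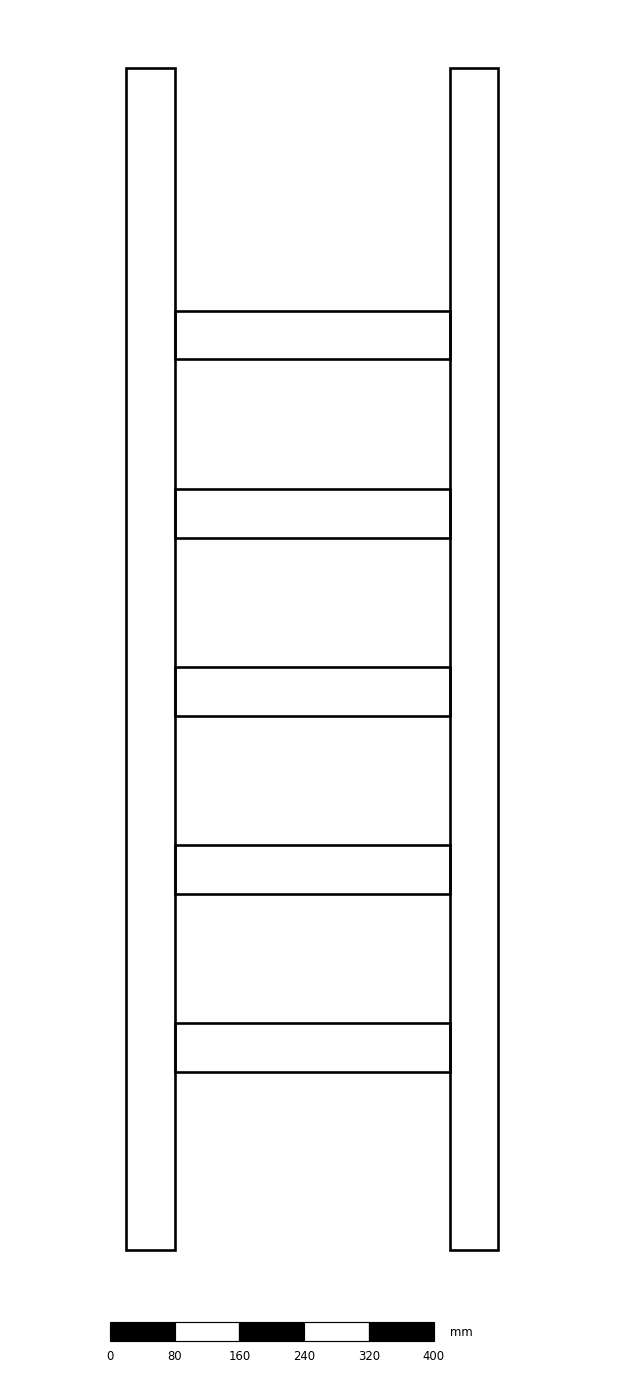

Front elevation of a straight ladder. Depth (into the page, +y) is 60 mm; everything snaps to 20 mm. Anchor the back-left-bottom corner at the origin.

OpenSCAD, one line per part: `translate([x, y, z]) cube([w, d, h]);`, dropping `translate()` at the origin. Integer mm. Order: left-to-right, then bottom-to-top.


cube([60, 60, 1460]);
translate([60, 0, 220]) cube([340, 60, 60]);
translate([60, 0, 440]) cube([340, 60, 60]);
translate([60, 0, 660]) cube([340, 60, 60]);
translate([60, 0, 880]) cube([340, 60, 60]);
translate([60, 0, 1100]) cube([340, 60, 60]);
translate([400, 0, 0]) cube([60, 60, 1460]);


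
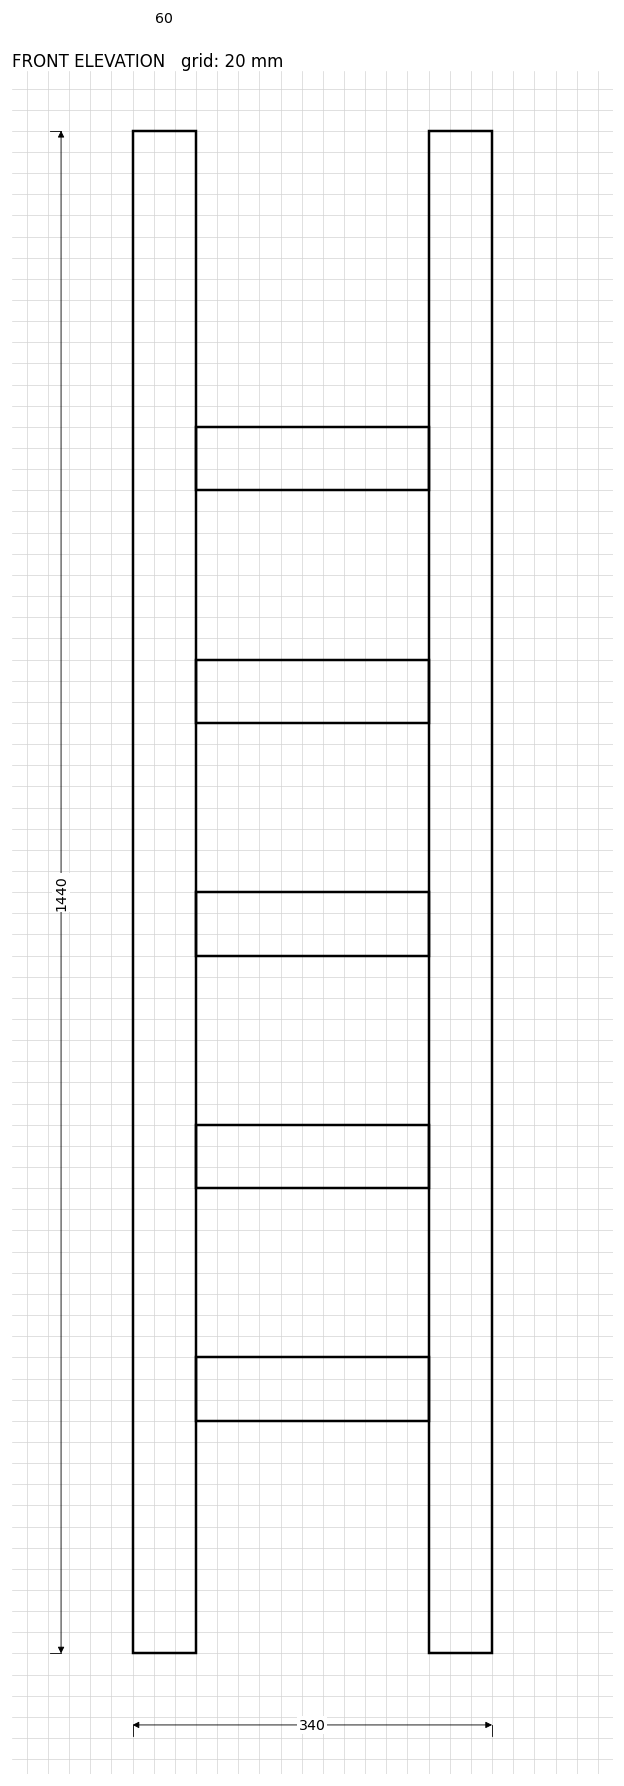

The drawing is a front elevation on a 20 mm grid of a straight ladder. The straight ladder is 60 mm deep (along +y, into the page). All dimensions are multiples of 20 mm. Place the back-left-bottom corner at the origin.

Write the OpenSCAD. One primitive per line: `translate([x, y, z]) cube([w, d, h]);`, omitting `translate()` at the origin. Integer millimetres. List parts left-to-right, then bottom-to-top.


cube([60, 60, 1440]);
translate([60, 0, 220]) cube([220, 60, 60]);
translate([60, 0, 440]) cube([220, 60, 60]);
translate([60, 0, 660]) cube([220, 60, 60]);
translate([60, 0, 880]) cube([220, 60, 60]);
translate([60, 0, 1100]) cube([220, 60, 60]);
translate([280, 0, 0]) cube([60, 60, 1440]);
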